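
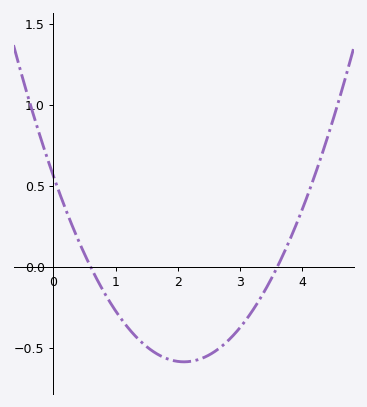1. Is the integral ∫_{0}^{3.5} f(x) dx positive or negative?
negative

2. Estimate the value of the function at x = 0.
0.55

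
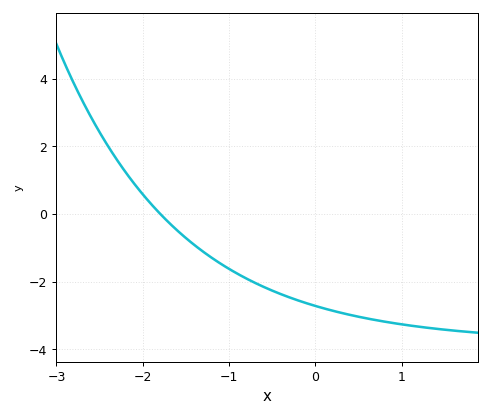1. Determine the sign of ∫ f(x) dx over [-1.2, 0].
negative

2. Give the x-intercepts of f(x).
-1.8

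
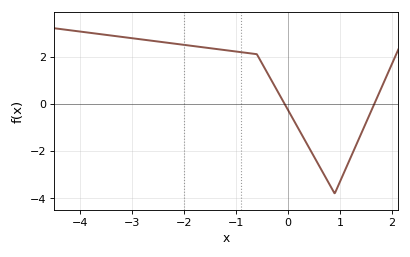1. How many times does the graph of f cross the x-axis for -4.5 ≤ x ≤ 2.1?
2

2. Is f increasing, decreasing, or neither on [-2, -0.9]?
decreasing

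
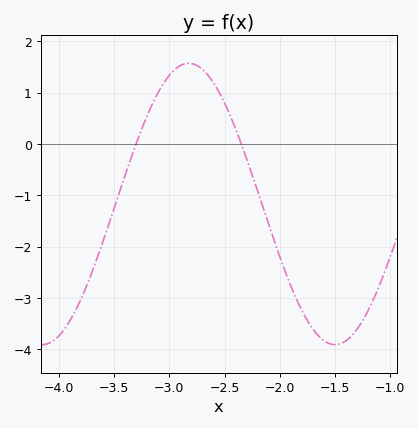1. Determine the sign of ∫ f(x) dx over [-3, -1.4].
negative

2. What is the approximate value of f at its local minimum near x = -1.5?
-3.9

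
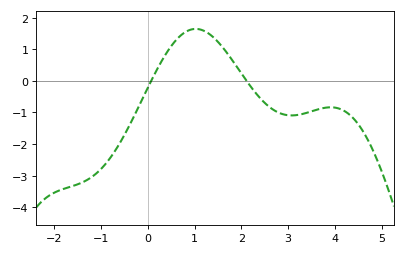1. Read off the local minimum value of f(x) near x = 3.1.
-1.09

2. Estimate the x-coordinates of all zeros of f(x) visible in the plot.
0.069, 2.11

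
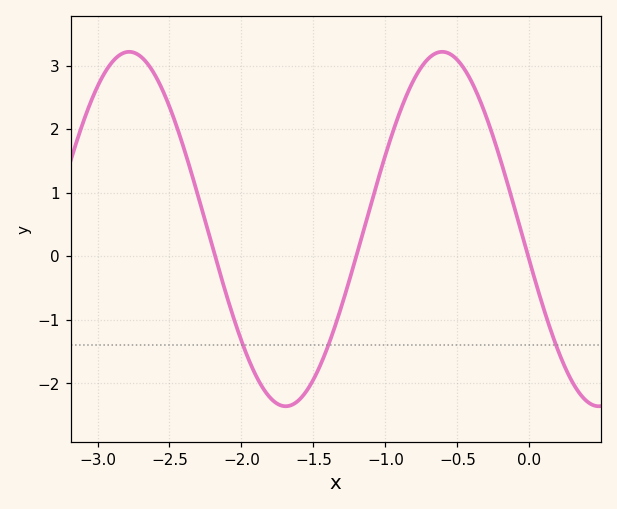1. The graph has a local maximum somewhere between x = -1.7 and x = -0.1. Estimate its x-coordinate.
-0.606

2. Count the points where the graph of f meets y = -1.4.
3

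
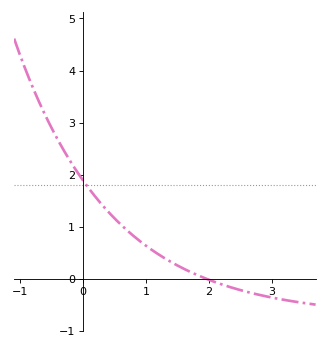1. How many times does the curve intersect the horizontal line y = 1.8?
1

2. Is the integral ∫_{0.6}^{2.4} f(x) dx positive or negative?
positive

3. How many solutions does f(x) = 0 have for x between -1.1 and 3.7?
1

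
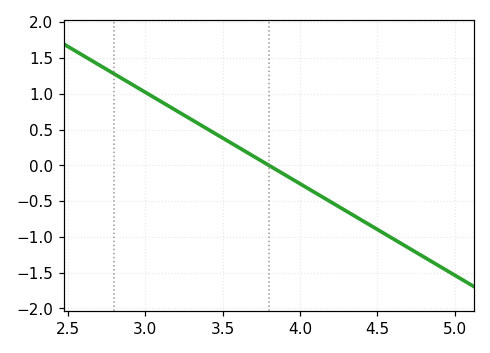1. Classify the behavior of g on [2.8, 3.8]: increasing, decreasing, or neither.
decreasing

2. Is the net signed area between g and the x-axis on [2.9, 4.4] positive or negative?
positive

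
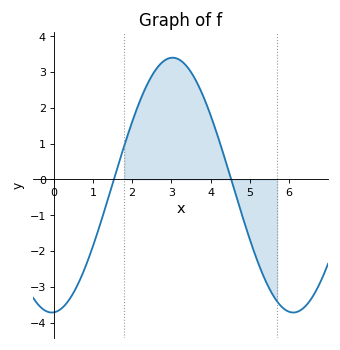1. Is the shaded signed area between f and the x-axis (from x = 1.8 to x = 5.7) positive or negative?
positive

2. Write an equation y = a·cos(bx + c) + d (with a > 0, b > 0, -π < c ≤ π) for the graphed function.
y = 3.56cos(1.02x - 3.09) - 0.16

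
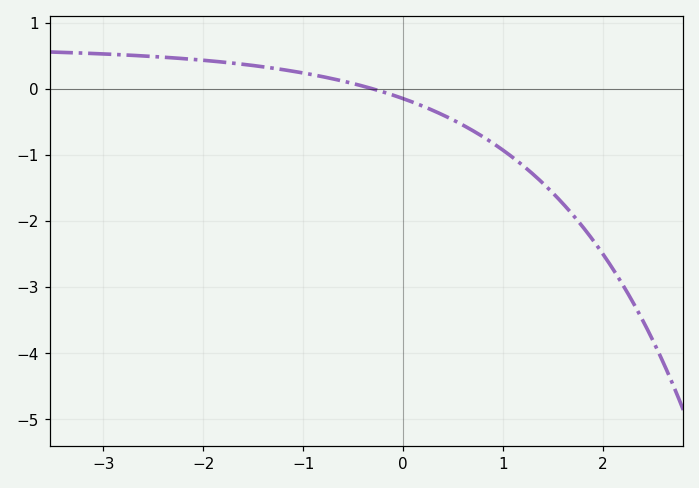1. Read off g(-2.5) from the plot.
0.486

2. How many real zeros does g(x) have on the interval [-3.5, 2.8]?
1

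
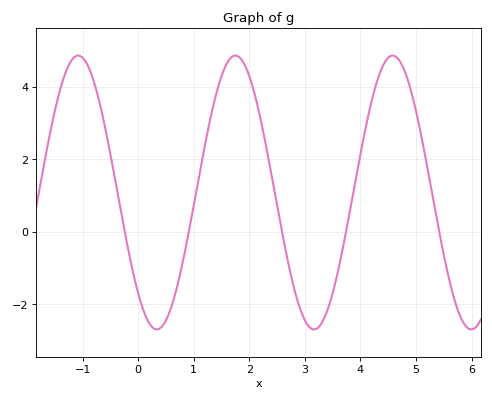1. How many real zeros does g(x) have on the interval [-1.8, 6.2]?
5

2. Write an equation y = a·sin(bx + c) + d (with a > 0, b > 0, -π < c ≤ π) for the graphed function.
y = 3.78sin(2.2x - 2.3) + 1.08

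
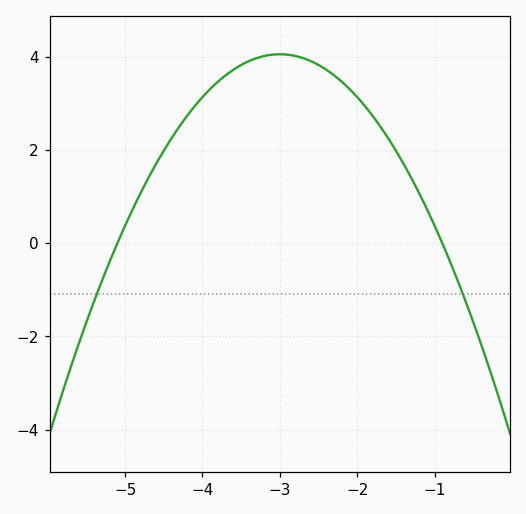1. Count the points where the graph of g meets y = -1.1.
2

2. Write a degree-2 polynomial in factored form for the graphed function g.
y = -0.92(x + 5.1)(x + 0.9)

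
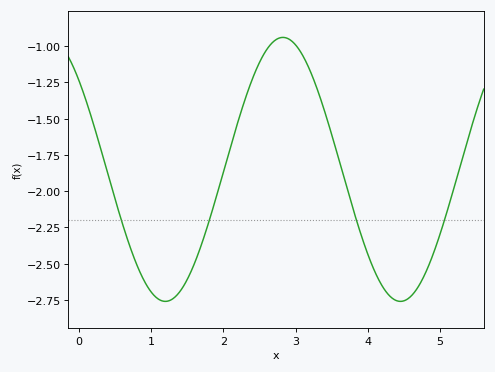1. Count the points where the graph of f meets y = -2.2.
4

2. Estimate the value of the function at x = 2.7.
-0.966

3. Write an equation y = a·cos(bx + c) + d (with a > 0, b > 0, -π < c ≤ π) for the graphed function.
y = 0.91cos(1.93x + 0.832) - 1.85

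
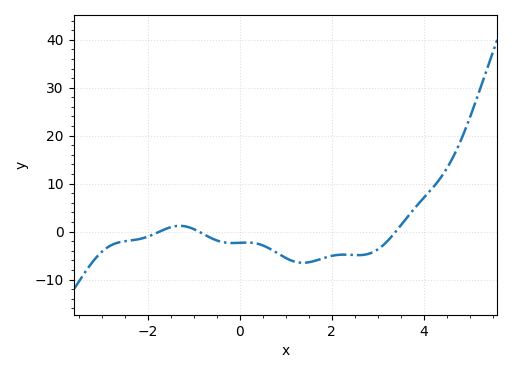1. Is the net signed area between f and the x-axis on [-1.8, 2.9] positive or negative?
negative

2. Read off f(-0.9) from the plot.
0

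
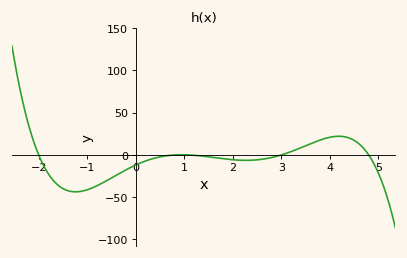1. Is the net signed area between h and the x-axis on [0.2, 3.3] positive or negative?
negative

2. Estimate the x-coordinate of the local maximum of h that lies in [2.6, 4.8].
4.2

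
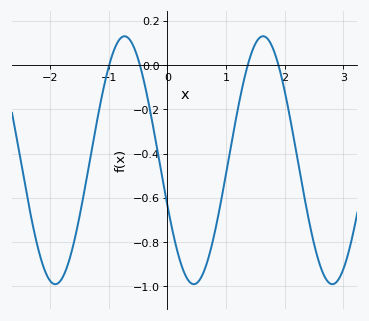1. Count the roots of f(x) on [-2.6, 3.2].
4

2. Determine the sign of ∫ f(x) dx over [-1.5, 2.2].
negative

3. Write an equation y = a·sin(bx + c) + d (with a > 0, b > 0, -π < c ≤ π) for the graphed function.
y = 0.56sin(2.7x - 2.8) - 0.43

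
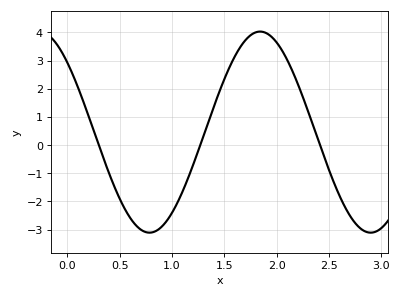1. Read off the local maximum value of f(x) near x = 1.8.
4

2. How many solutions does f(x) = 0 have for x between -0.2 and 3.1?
3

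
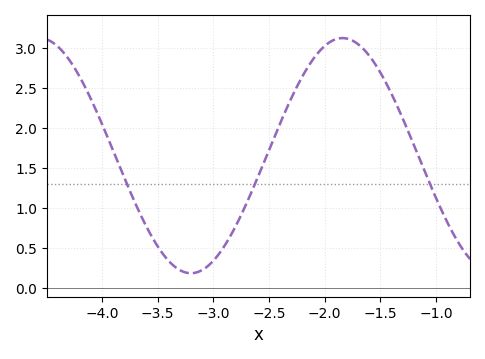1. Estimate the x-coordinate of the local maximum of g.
-1.84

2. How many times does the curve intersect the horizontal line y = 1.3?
3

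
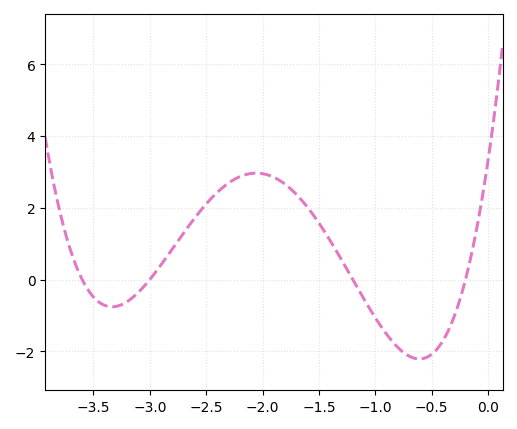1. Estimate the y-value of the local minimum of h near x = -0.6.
-2.21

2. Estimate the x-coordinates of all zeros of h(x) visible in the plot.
-3.6, -3, -1.2, -0.2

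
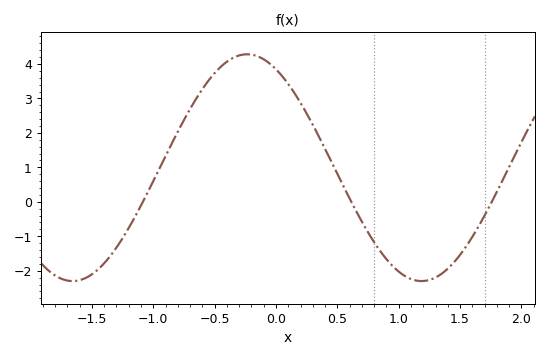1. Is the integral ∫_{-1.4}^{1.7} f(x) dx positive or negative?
positive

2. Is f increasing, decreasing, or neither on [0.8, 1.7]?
neither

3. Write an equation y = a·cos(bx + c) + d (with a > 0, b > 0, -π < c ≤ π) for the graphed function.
y = 3.29cos(2.21x + 0.52) + 0.99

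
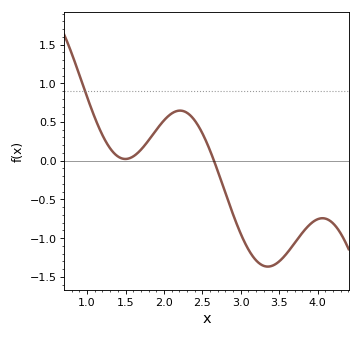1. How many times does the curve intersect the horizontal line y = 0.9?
1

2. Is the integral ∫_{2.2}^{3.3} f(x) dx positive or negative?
negative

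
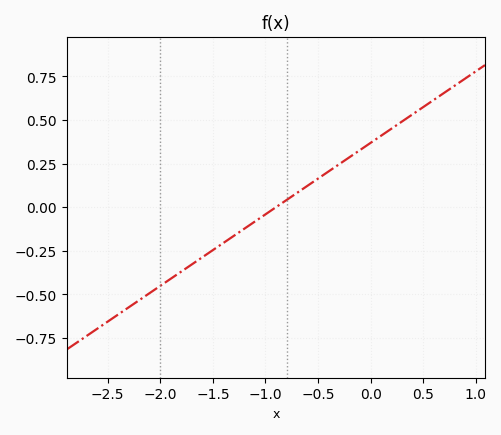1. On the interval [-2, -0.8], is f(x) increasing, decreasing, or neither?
increasing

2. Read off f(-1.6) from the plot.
-0.287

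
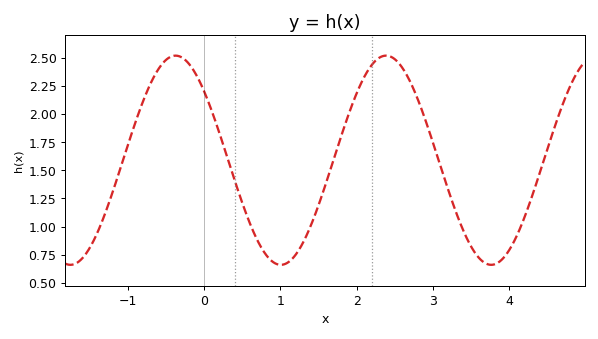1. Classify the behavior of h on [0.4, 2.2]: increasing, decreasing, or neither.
neither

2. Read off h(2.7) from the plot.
2.3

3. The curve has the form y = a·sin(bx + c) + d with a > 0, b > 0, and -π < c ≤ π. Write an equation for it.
y = 0.93sin(2.3x + 2.4) + 1.59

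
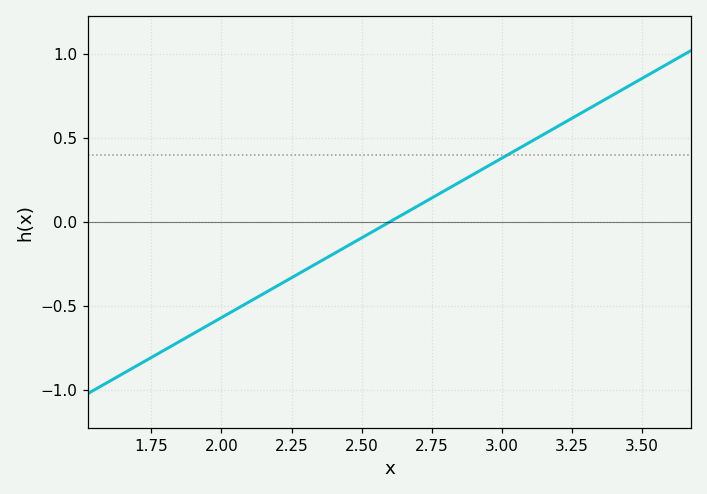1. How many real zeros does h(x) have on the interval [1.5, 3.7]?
1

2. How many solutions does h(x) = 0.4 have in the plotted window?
1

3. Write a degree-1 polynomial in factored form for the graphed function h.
y = 0.95(x - 2.6)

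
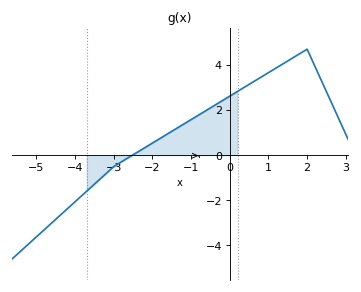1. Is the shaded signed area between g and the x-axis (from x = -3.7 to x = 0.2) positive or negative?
positive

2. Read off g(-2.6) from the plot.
-0.084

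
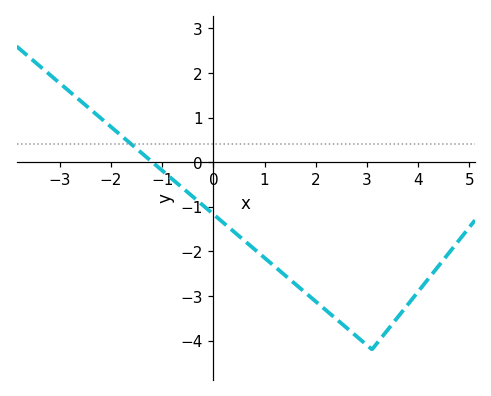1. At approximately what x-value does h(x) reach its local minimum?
3.2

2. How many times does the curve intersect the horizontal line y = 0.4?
1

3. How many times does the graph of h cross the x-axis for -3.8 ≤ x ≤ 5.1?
1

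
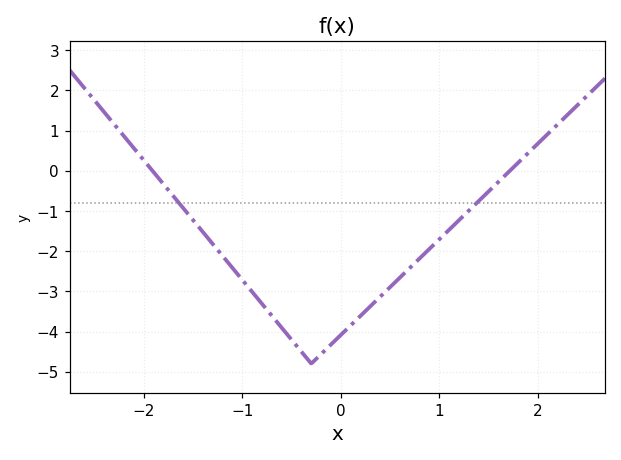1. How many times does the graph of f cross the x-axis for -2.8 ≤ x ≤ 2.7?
2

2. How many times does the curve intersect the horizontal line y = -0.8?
2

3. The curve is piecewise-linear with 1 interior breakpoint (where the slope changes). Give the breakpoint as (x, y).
(-0.3, -4.8)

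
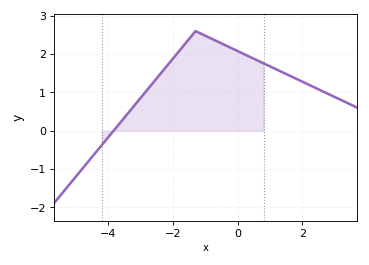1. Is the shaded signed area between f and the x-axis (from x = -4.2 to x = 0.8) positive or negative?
positive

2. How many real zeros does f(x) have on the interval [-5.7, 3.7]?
1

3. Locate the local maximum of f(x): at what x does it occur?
-1.3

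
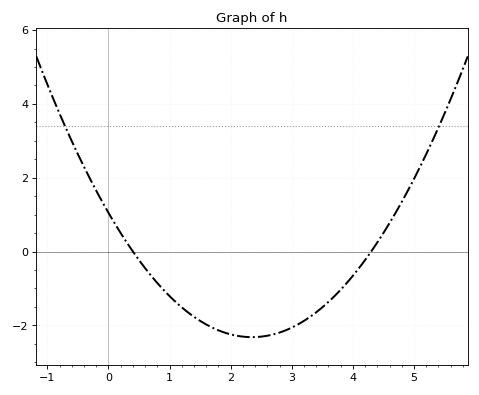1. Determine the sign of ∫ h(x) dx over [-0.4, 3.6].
negative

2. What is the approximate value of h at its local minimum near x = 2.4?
-2.32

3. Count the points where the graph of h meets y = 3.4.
2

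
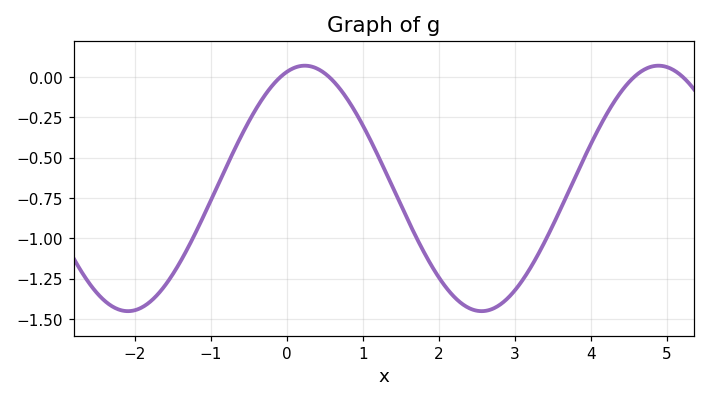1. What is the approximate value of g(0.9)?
-0.215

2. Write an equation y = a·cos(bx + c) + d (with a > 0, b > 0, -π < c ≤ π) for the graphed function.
y = 0.76cos(1.35x - 0.32) - 0.69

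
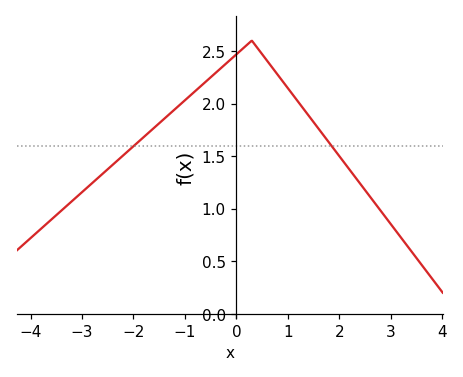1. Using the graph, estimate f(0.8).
2.3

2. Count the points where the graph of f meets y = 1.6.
2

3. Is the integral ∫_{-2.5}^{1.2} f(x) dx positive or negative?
positive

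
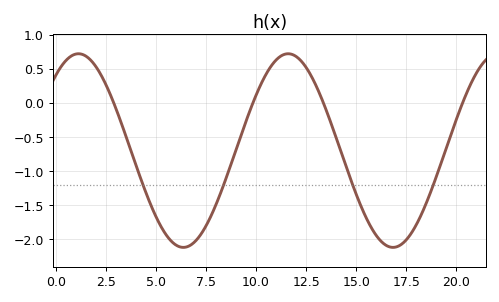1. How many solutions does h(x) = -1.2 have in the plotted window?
4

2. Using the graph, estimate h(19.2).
-0.9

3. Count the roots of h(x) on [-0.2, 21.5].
4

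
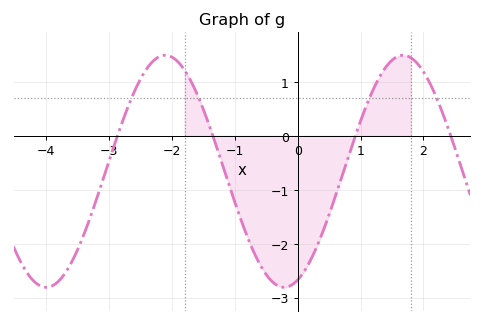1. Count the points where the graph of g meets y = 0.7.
4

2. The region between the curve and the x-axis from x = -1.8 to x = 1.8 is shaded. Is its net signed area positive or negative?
negative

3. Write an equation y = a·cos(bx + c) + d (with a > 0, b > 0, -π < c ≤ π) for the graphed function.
y = 2.15cos(1.7x - 2.8) - 0.66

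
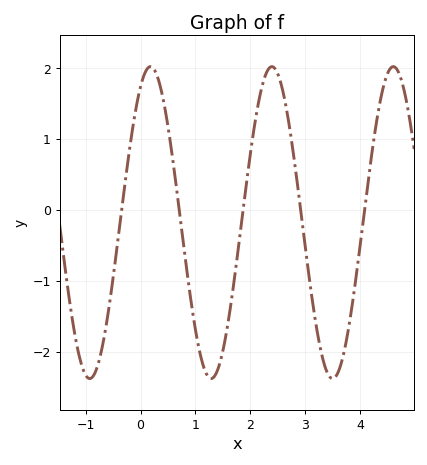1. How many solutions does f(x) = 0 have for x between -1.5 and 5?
5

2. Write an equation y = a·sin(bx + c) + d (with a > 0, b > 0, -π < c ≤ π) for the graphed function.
y = 2.2sin(2.84x + 1.06) - 0.18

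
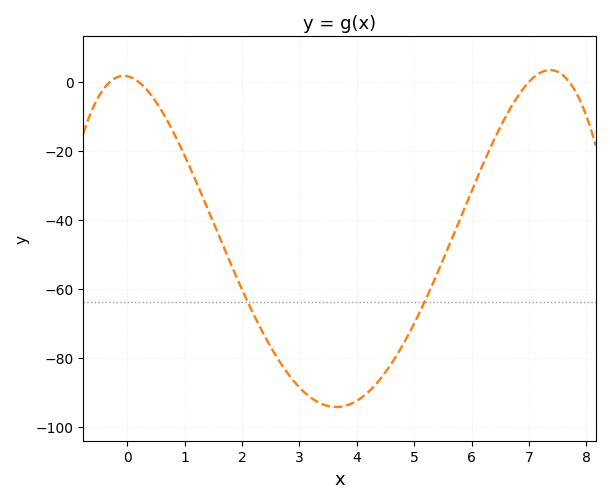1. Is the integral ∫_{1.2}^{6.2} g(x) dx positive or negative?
negative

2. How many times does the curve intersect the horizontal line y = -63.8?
2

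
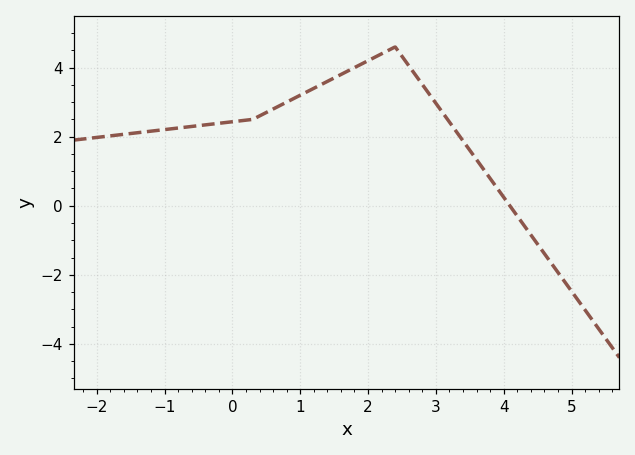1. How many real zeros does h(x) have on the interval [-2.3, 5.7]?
1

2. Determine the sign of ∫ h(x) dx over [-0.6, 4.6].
positive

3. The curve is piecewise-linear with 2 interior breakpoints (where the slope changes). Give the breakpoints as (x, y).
(0.3, 2.5); (2.4, 4.6)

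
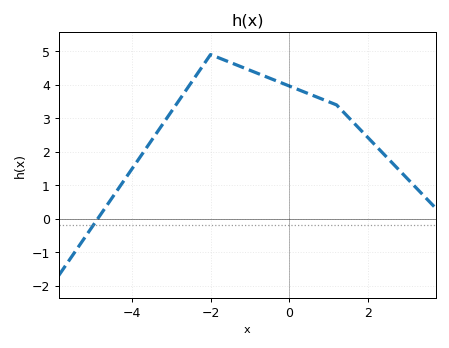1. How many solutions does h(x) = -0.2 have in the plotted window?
1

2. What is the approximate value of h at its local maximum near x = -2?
4.9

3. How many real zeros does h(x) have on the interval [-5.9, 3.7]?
1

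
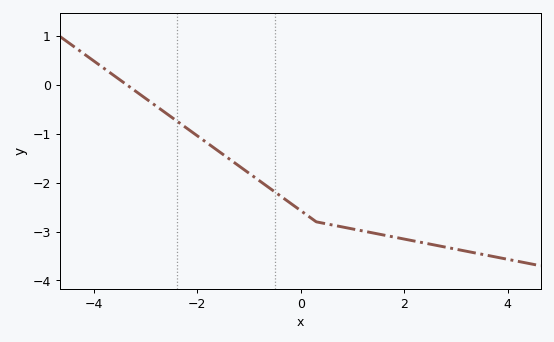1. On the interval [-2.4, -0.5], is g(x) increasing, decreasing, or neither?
decreasing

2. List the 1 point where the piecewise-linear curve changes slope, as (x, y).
(0.3, -2.8)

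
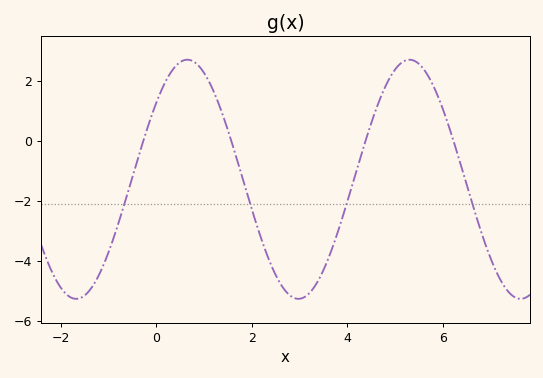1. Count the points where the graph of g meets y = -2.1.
4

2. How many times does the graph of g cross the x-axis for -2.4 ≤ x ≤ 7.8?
4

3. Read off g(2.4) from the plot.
-4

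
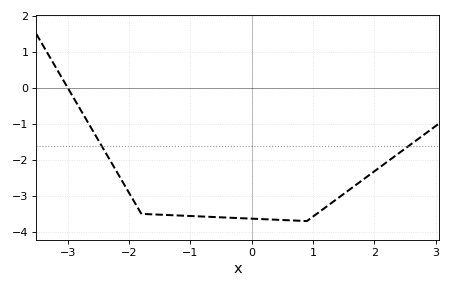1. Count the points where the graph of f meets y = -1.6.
2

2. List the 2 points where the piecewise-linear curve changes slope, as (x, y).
(-1.8, -3.5); (0.9, -3.7)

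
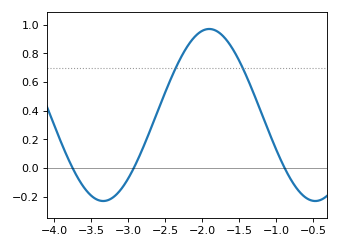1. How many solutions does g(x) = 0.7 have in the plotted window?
2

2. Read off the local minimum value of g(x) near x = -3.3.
-0.23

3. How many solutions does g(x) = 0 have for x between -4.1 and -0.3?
3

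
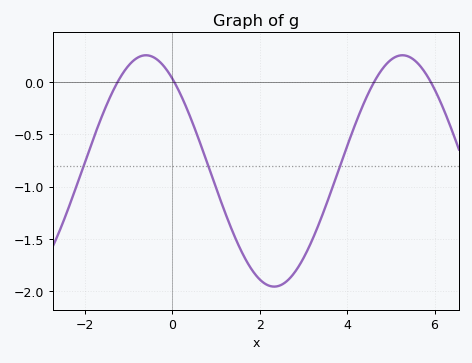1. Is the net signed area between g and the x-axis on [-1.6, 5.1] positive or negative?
negative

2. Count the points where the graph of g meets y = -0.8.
3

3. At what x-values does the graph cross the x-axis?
-1.2, 0, 4.6, 6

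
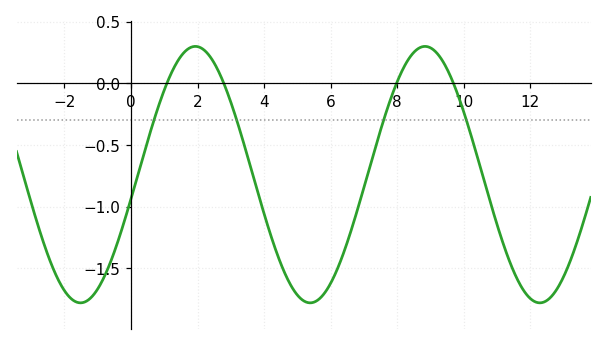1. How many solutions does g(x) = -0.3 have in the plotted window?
4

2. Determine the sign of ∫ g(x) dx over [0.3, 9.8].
negative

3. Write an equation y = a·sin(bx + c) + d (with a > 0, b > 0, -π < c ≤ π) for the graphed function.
y = 1.04sin(0.91x - 0.19) - 0.74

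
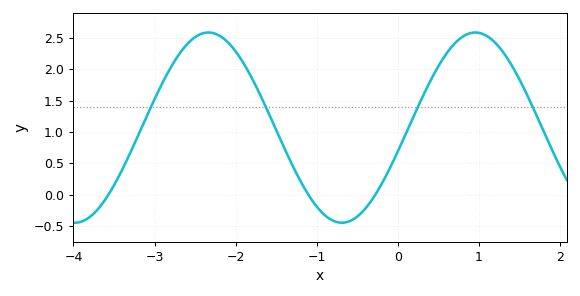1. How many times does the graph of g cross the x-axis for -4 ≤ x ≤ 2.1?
3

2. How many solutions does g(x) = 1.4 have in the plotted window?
4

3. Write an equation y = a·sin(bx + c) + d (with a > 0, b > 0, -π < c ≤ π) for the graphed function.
y = 1.52sin(1.9x - 0.25) + 1.07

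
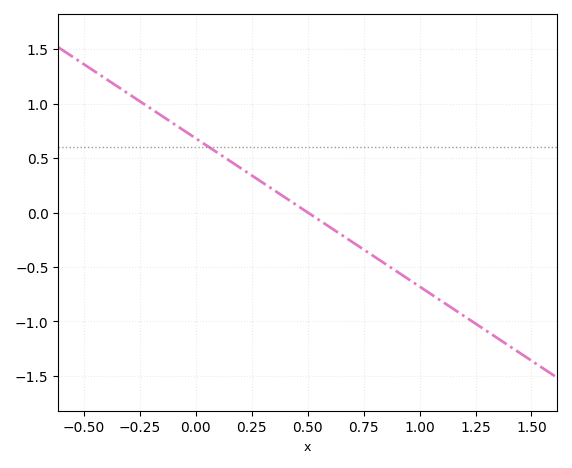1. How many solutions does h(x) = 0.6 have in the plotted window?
1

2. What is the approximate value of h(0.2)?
0.408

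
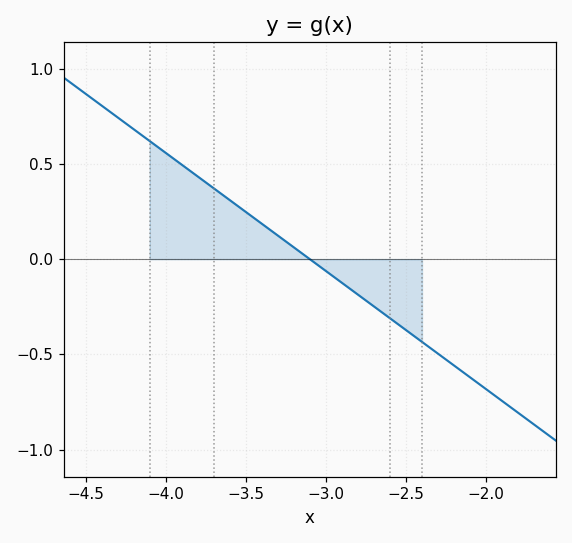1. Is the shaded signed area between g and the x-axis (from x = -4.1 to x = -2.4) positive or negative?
positive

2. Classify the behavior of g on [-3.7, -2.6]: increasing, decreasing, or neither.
decreasing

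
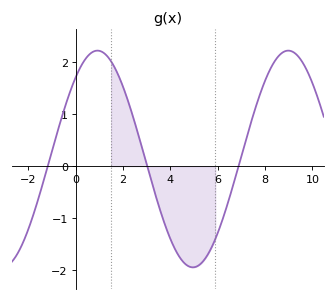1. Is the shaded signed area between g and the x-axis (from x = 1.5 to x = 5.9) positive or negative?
negative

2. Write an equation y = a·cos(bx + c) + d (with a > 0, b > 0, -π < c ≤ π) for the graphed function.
y = 2.08cos(0.78x - 0.722) + 0.14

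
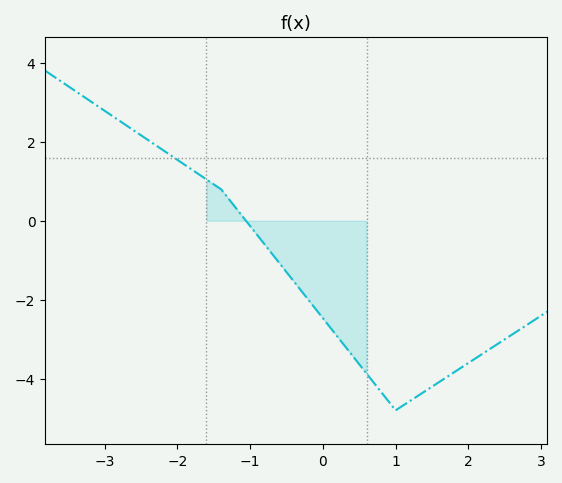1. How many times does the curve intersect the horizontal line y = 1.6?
1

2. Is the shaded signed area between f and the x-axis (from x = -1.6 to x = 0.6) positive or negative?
negative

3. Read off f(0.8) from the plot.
-4.33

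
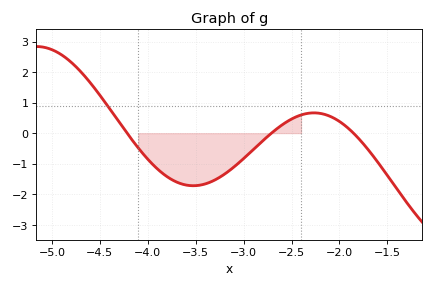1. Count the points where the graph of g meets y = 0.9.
1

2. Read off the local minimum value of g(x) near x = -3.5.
-1.72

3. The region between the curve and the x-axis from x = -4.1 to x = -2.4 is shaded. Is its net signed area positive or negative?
negative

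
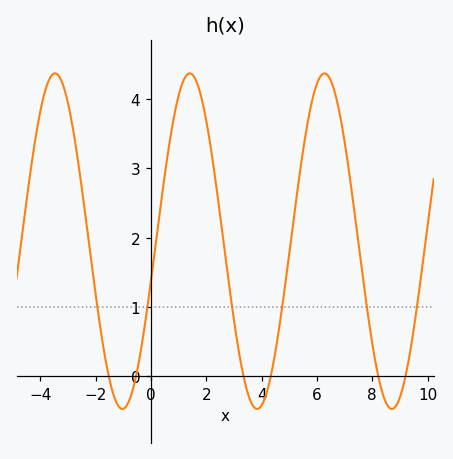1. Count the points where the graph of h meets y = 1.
6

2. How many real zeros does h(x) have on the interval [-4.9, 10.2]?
6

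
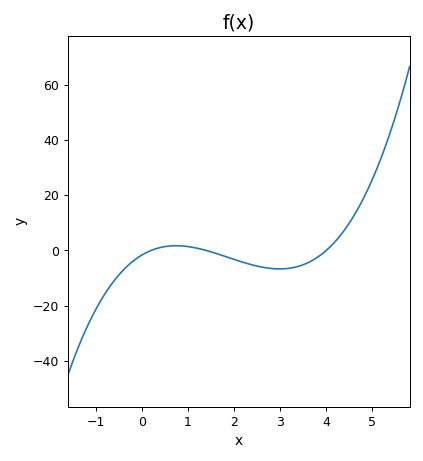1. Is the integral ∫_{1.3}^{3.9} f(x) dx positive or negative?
negative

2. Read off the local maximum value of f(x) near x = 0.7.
1.73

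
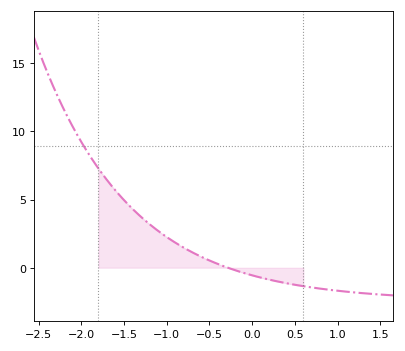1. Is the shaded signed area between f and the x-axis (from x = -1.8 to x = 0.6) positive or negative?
positive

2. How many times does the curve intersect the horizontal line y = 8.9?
1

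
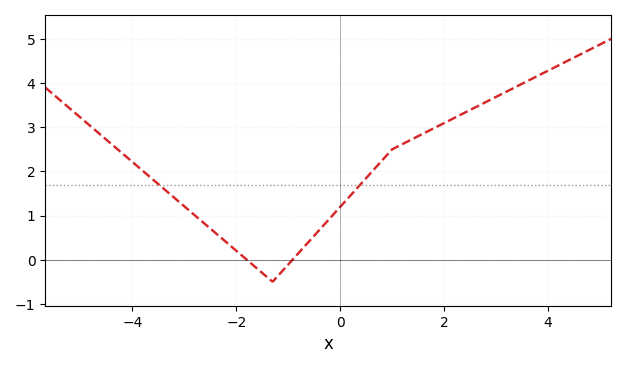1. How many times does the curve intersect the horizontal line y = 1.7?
2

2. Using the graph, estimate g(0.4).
1.72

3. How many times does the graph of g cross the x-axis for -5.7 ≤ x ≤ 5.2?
2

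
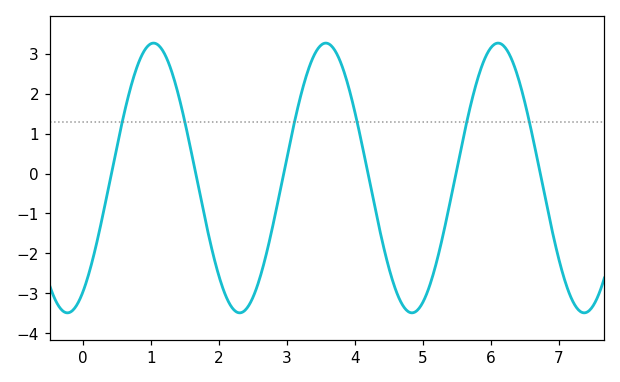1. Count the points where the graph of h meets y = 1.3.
6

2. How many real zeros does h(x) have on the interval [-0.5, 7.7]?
6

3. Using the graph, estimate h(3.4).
2.97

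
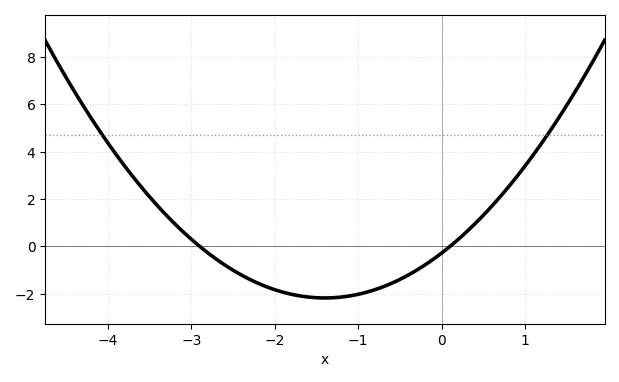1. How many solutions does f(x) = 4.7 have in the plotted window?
2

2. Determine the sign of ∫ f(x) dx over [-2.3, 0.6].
negative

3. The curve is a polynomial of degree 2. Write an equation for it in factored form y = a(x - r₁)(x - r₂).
y = 0.97(x + 2.9)(x - 0.1)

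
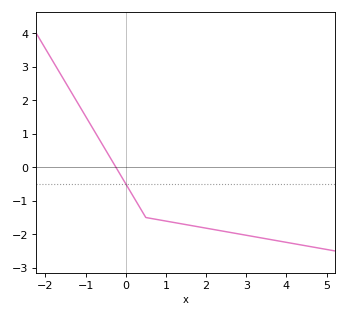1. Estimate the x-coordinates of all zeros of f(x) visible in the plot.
-0.244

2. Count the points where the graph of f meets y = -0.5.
1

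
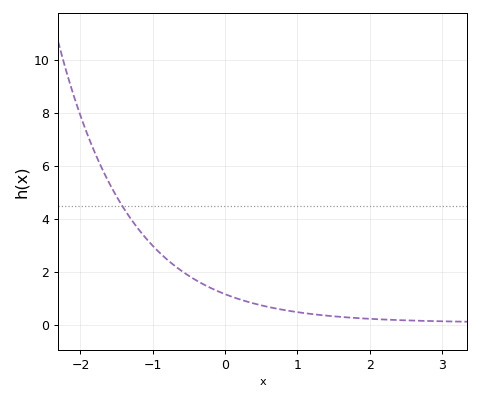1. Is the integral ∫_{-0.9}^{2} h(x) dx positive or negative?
positive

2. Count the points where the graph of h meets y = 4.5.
1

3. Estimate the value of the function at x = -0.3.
1.6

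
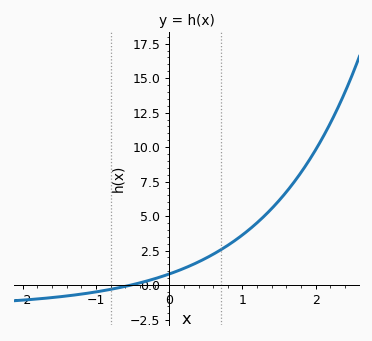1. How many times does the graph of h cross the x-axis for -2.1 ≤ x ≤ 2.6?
1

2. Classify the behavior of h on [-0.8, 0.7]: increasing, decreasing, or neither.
increasing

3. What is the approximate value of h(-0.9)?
-0.5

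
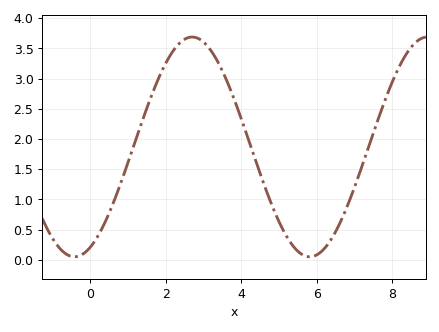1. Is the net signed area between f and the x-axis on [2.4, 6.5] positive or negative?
positive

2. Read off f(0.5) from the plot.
0.75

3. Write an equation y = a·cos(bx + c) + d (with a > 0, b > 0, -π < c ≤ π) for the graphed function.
y = 1.82cos(1x - 2.7) + 1.87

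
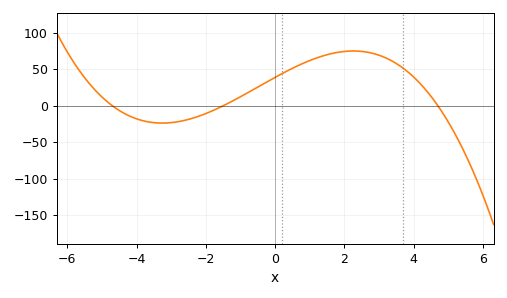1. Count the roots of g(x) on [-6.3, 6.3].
3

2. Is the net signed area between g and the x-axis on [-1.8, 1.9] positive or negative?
positive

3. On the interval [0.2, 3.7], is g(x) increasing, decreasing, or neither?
neither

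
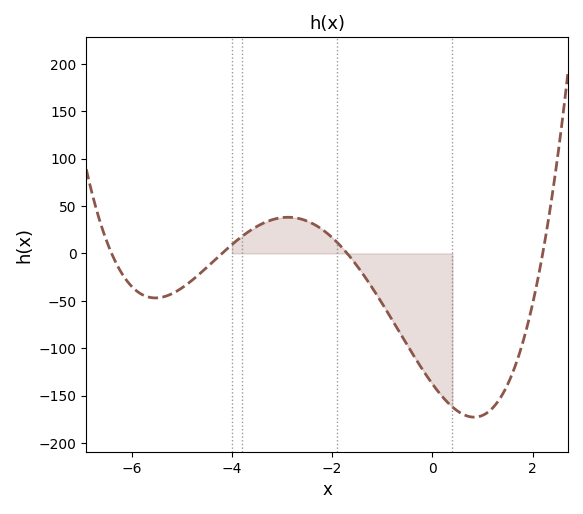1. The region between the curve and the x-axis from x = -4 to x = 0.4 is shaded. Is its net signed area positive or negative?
negative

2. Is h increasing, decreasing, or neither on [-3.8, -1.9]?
neither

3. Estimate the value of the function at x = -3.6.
25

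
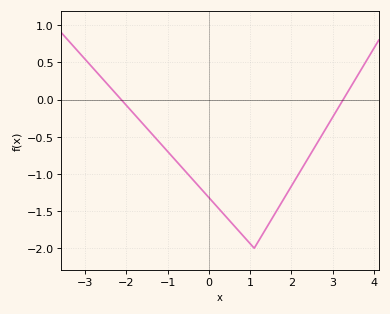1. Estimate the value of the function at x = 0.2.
-1.44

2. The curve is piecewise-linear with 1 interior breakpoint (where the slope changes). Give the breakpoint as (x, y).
(1.1, -2)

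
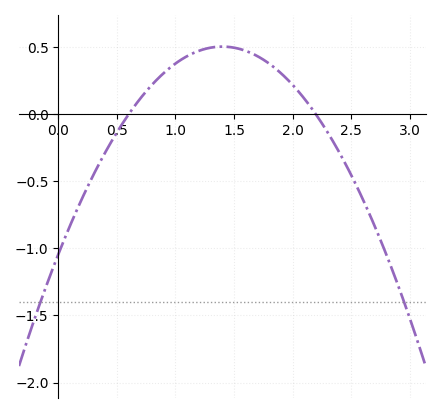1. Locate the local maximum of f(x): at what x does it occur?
1.4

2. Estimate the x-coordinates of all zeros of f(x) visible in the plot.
0.6, 2.2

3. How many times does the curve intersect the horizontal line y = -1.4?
2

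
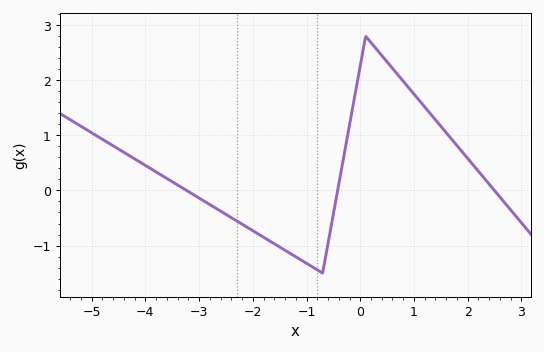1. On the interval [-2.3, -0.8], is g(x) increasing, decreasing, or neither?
decreasing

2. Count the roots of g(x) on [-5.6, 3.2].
3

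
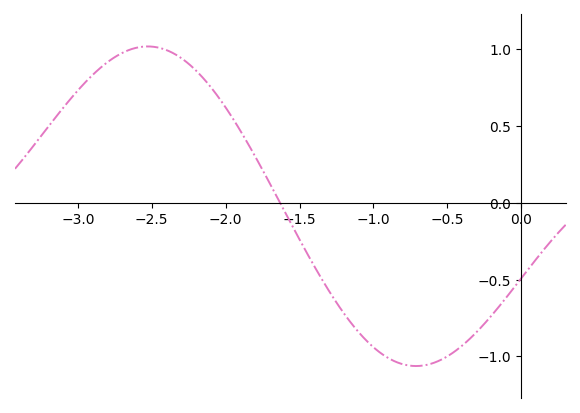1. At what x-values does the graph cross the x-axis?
-1.65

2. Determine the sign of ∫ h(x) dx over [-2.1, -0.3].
negative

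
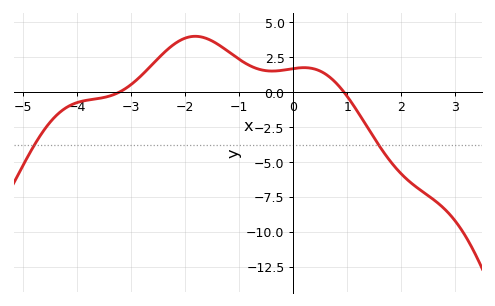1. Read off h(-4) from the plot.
-0.8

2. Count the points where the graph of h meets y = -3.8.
2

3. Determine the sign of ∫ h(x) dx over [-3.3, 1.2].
positive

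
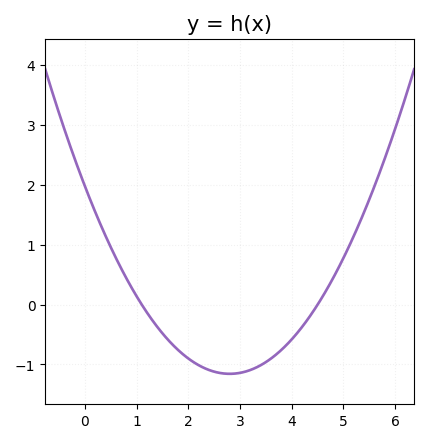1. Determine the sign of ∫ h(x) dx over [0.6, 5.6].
negative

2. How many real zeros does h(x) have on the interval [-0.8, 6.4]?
2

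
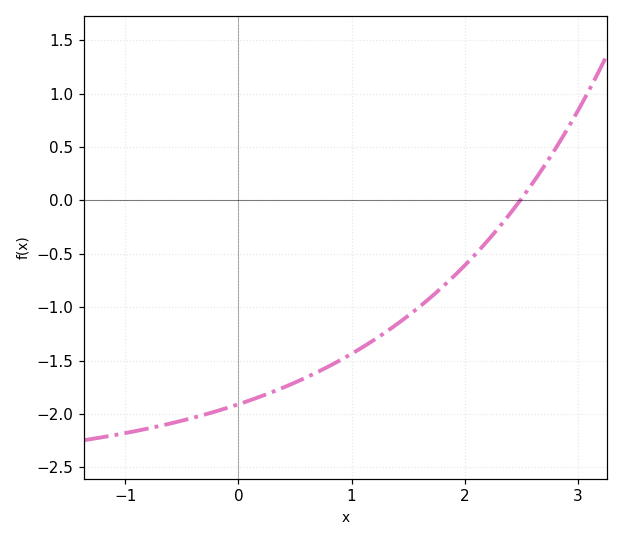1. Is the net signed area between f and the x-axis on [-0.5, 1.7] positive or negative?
negative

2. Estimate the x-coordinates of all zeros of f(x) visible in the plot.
2.49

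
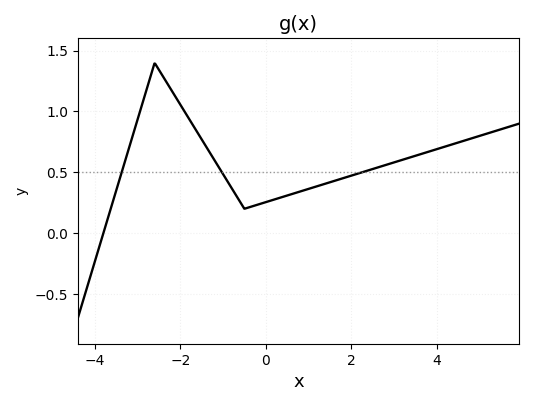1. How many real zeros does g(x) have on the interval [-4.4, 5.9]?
1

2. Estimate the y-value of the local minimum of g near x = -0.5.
0.2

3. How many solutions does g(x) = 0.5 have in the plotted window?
3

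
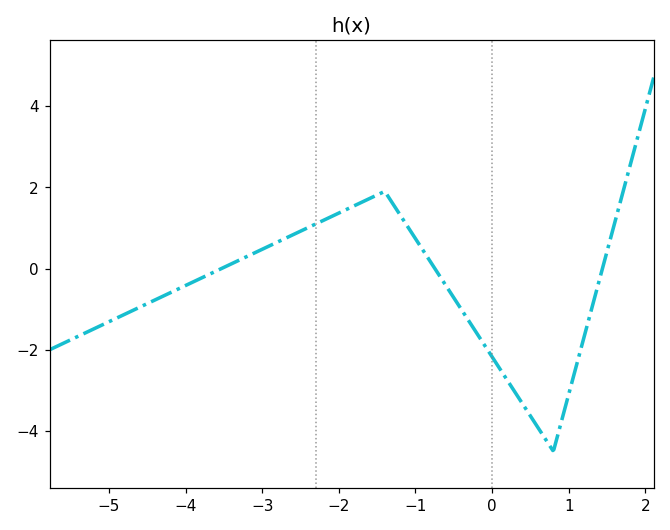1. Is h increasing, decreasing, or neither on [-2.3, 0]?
neither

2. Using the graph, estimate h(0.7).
-4.21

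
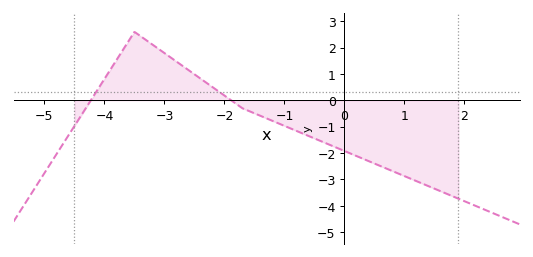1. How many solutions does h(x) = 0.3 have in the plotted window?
2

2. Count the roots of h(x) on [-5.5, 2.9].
2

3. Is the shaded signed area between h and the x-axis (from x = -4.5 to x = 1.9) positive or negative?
negative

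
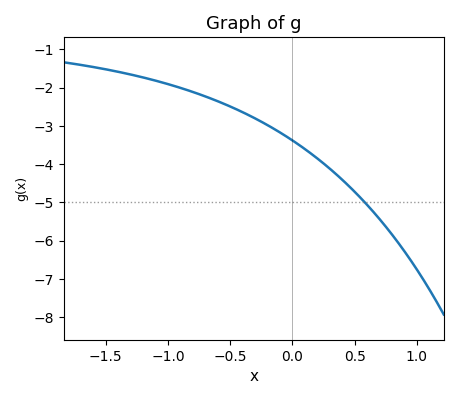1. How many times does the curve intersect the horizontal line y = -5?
1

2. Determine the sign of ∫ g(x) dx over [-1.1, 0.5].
negative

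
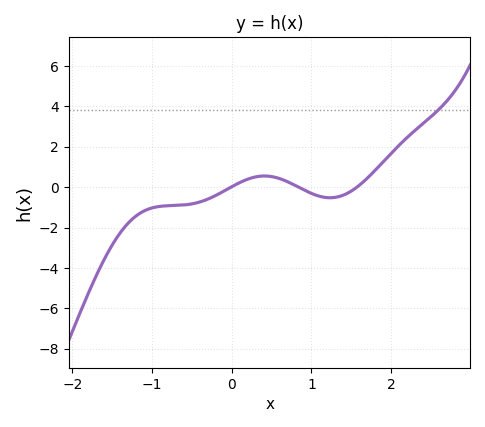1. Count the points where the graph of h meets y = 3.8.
1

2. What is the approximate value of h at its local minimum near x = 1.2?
-0.6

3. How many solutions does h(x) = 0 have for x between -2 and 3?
3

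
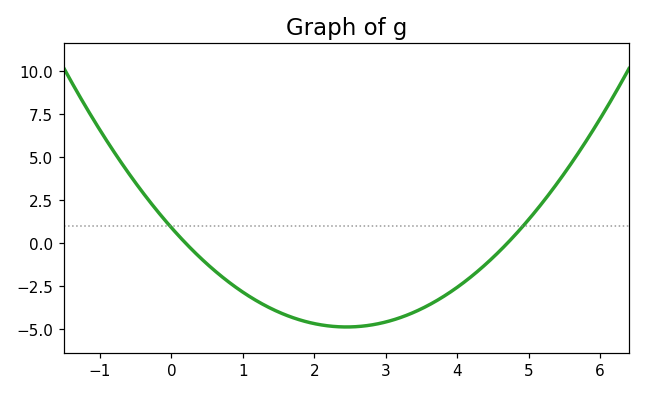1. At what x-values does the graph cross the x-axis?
0.2, 4.6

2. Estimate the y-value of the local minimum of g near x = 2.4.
-4.8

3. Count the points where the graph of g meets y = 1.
2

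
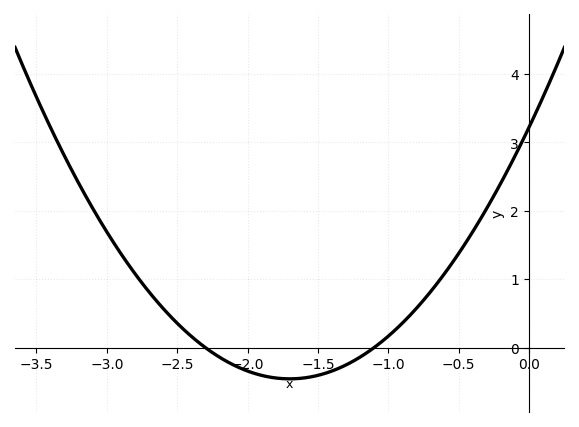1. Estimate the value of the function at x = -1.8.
-0.444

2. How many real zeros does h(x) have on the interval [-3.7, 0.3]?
2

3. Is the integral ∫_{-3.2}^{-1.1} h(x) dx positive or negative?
positive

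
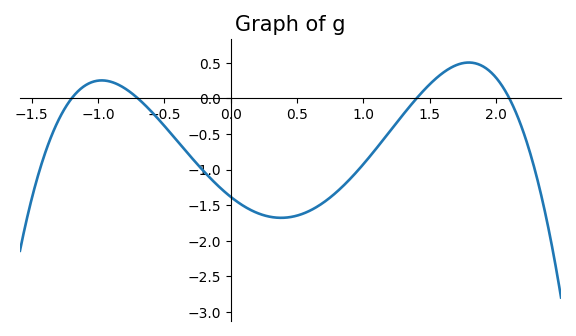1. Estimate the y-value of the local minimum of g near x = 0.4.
-1.68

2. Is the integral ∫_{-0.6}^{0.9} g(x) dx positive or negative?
negative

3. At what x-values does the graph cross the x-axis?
-1.2, -0.7, 1.4, 2.1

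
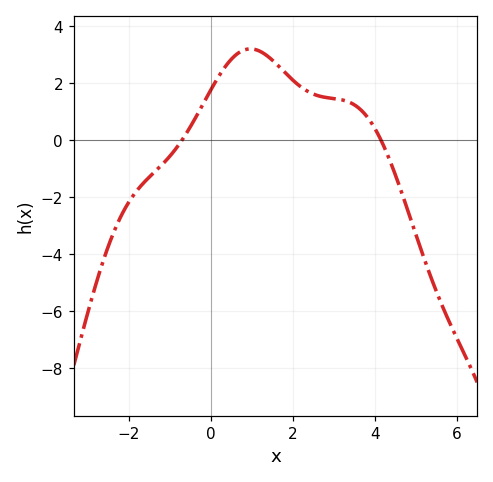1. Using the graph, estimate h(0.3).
2.4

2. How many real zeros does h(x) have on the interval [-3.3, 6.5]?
2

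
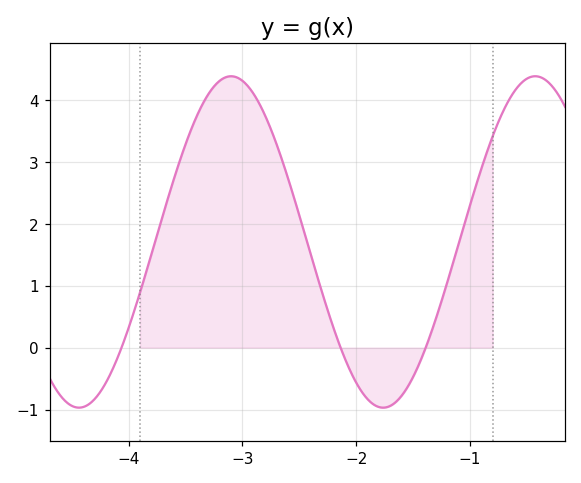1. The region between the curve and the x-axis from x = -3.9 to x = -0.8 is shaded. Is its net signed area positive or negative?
positive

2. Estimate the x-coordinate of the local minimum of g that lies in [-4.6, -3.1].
-4.4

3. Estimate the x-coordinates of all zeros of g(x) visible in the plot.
-4.1, -2.1, -1.4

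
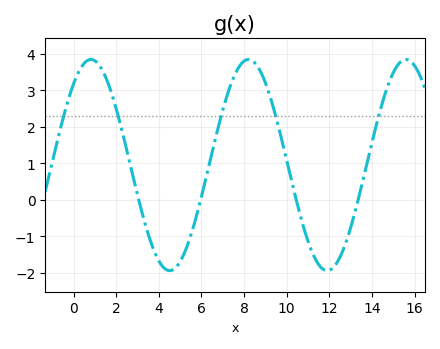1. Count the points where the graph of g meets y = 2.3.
5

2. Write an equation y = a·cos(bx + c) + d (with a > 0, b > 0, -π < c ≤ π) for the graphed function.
y = 2.89cos(0.85x - 0.69) + 0.95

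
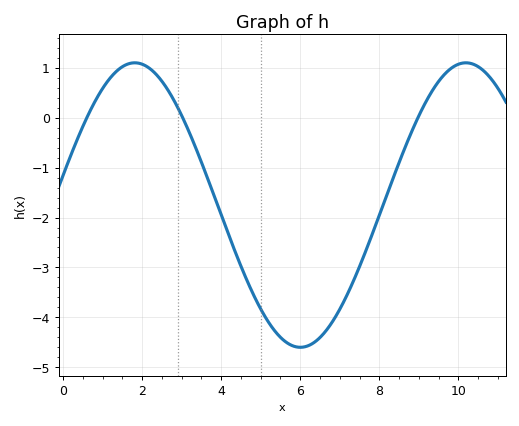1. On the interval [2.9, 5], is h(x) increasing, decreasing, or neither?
decreasing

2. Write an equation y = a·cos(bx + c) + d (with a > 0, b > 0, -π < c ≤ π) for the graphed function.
y = 2.85cos(0.75x - 1.4) - 1.75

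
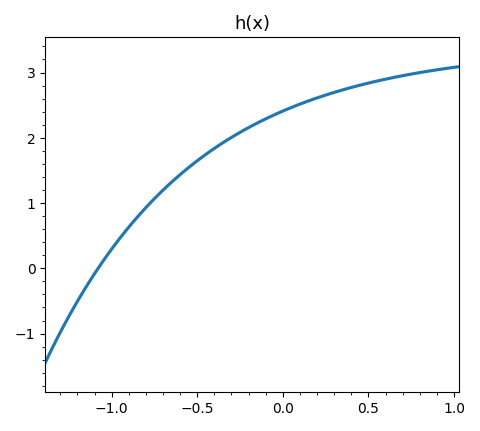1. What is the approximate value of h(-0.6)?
1.4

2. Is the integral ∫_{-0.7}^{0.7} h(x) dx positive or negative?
positive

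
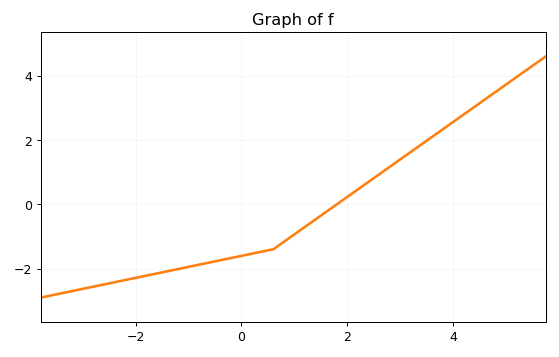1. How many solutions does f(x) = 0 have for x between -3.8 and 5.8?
1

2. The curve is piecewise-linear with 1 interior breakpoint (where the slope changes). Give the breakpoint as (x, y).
(0.6, -1.4)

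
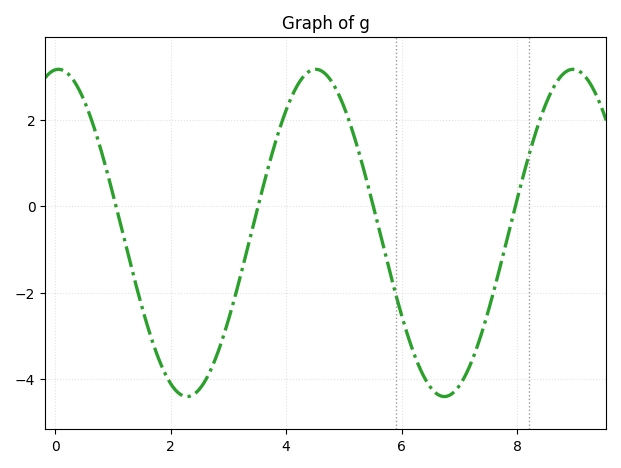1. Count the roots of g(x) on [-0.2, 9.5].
4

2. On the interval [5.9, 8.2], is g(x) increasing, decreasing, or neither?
neither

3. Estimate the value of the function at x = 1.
0.2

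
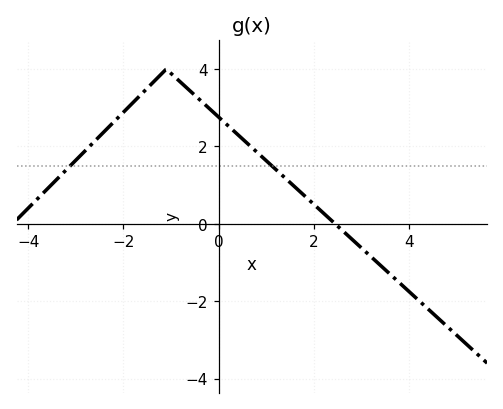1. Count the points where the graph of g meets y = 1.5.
2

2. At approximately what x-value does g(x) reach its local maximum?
-1.2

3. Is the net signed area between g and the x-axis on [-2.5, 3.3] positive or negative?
positive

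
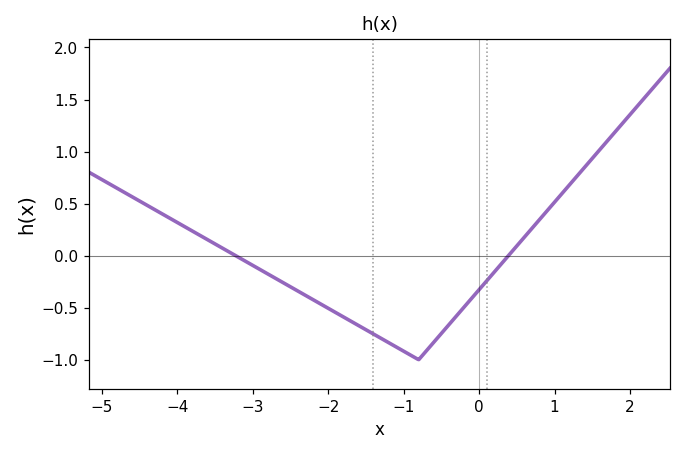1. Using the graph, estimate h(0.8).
0.346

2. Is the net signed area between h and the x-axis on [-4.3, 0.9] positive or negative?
negative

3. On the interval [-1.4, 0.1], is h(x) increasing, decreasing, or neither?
neither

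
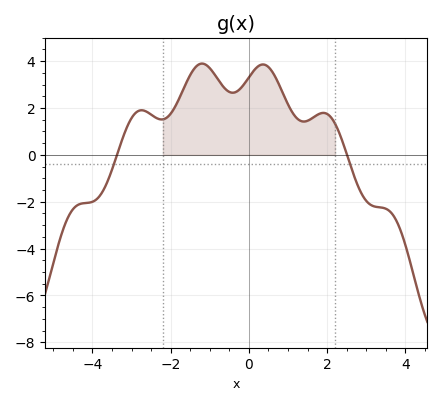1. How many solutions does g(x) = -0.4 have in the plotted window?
2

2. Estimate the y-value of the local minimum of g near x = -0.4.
2.6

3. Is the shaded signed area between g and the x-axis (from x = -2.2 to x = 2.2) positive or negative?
positive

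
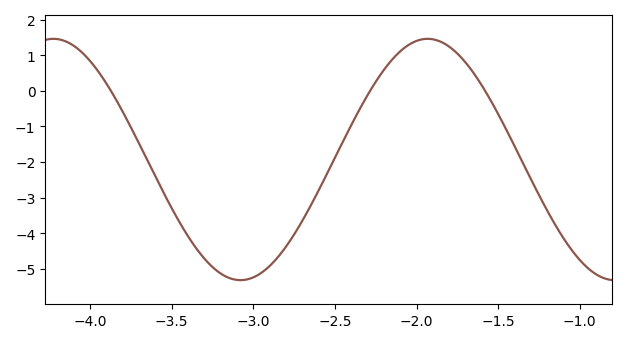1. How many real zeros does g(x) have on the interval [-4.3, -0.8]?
3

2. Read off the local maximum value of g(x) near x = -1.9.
1.46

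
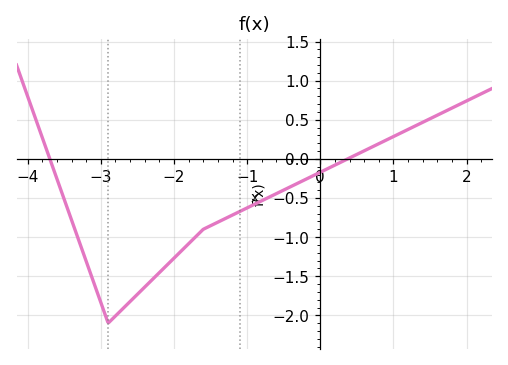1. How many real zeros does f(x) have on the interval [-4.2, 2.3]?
2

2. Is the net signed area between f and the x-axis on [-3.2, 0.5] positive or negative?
negative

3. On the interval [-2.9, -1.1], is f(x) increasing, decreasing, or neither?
increasing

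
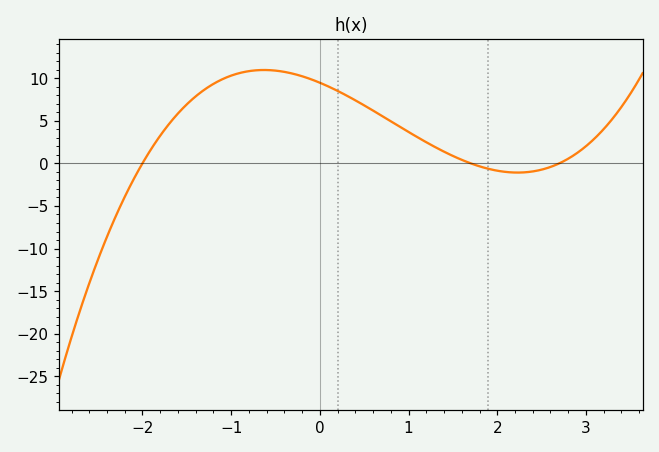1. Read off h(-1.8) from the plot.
3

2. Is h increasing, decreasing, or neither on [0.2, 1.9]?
decreasing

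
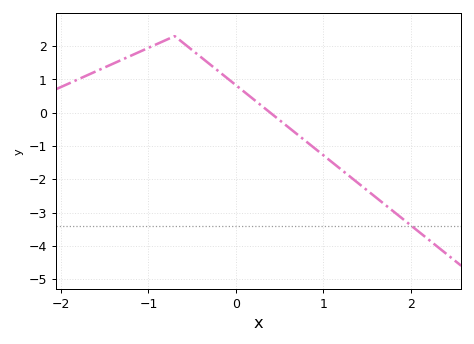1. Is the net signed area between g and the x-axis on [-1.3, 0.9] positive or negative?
positive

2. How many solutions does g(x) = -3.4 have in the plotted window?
1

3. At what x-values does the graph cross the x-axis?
0.393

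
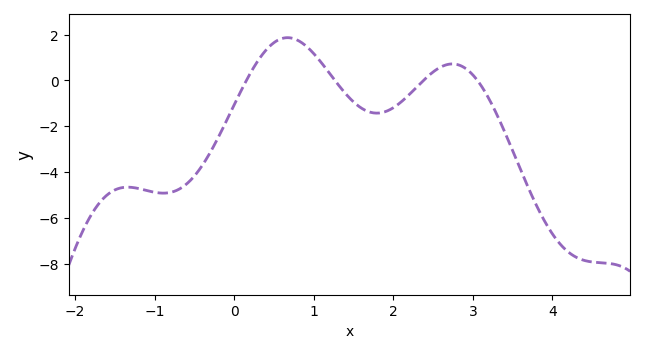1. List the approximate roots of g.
0.153, 1.27, 2.38, 3.06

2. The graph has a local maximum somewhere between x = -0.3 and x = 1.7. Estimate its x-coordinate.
0.668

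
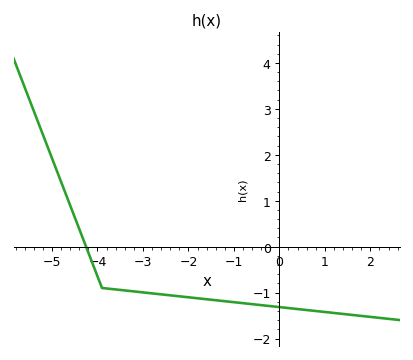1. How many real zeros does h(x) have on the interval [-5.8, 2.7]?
1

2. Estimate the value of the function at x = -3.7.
-0.921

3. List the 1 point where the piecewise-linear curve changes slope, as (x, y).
(-3.9, -0.9)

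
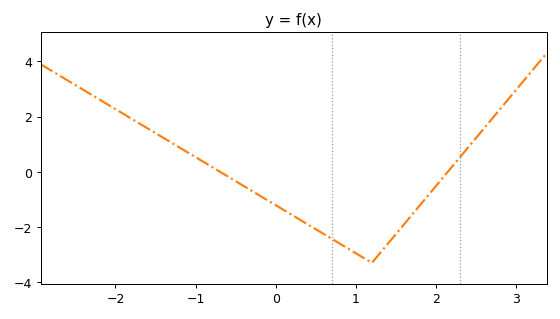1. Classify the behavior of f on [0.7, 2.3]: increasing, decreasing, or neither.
neither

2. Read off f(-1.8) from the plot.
1.93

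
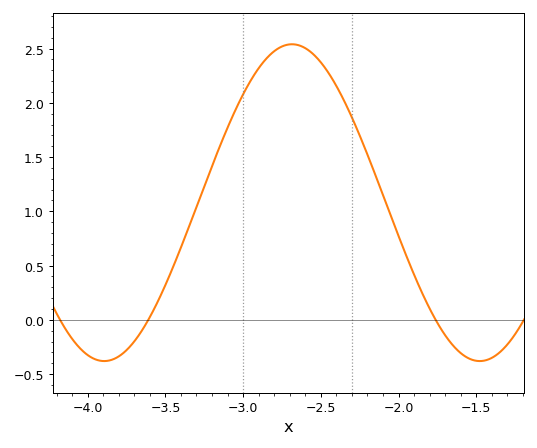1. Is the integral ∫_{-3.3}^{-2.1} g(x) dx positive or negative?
positive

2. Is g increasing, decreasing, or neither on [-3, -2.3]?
neither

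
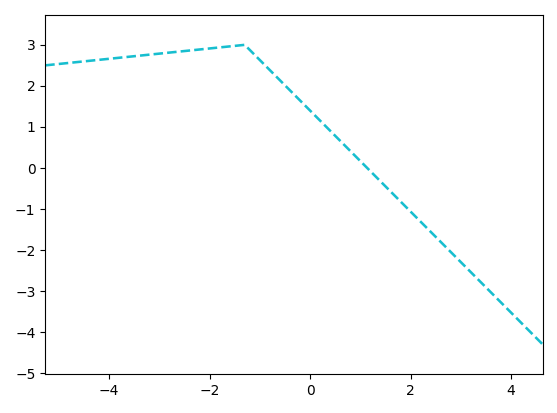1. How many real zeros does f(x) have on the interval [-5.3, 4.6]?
1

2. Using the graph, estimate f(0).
1.4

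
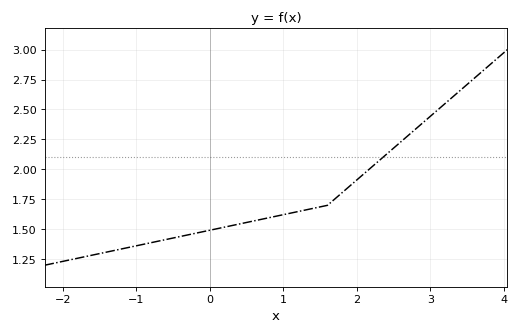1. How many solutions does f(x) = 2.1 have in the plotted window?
1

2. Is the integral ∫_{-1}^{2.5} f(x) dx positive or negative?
positive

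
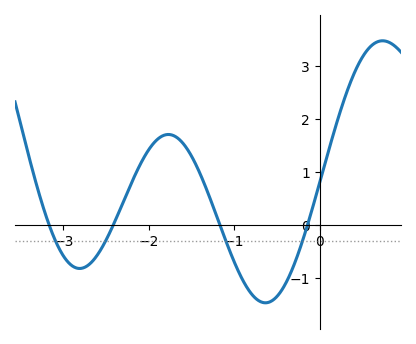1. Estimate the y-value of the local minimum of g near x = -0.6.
-1.5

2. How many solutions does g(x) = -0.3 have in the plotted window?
4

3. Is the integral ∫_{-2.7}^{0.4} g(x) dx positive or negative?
positive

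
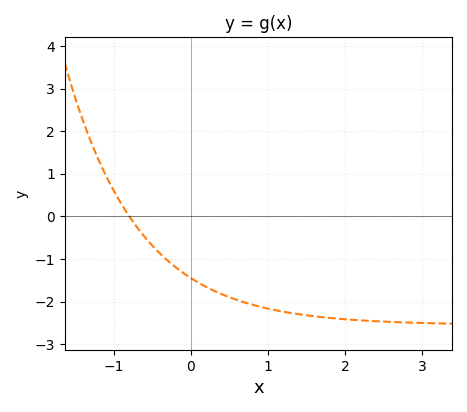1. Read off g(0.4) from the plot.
-1.83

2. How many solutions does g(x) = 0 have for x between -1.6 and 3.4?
1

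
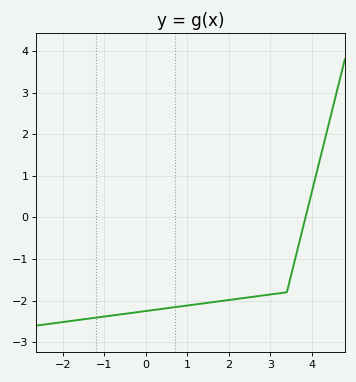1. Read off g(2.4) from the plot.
-1.9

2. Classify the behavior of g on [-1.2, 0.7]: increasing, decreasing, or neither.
increasing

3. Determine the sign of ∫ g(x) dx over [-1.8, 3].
negative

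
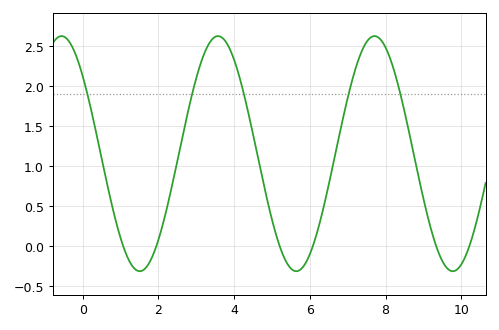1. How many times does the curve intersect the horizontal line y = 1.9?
5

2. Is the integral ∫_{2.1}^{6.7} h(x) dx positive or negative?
positive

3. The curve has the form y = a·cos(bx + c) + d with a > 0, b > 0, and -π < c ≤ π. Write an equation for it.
y = 1.47cos(1.5x + 0.85) + 1.16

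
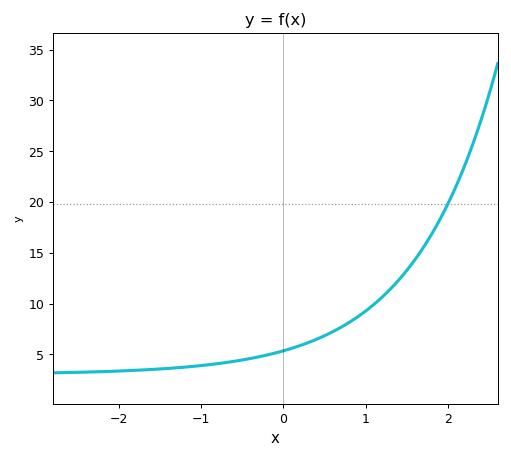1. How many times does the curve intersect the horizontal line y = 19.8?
1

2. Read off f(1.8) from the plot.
16.8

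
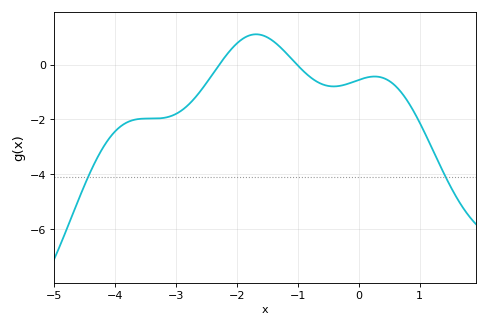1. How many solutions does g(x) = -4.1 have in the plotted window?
2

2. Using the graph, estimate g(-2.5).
-0.6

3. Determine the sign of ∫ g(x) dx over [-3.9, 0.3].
negative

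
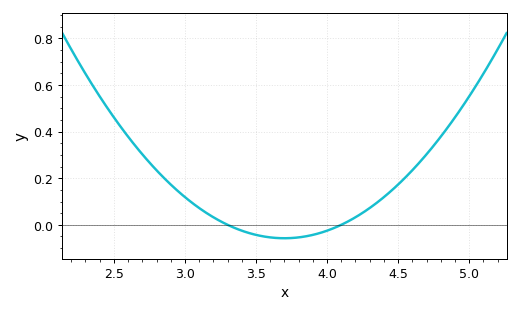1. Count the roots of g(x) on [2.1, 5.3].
2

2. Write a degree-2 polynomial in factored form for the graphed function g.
y = 0.36(x - 3.3)(x - 4.1)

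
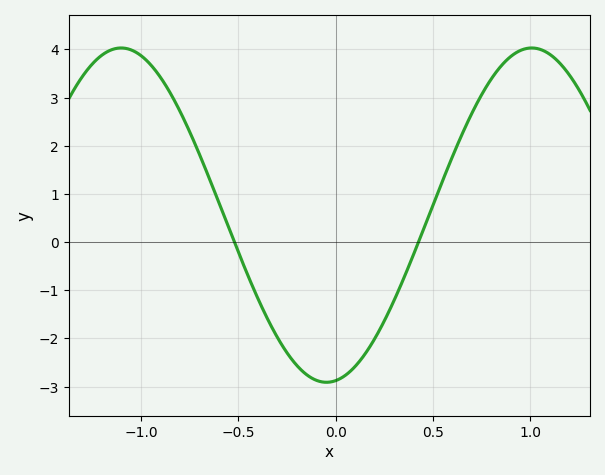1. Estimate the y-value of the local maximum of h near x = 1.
4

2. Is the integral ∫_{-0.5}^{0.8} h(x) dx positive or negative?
negative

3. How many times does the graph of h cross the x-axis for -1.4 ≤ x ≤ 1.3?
2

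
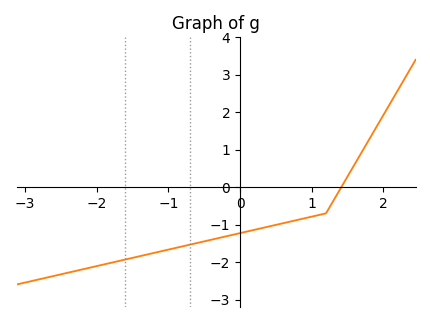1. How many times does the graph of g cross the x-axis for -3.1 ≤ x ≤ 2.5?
1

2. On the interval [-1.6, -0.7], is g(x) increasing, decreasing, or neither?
increasing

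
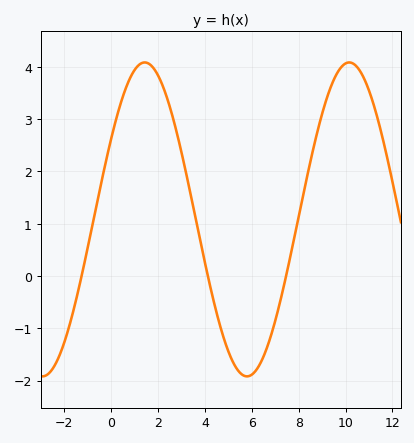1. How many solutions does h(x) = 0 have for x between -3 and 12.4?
3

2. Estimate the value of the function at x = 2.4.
3.4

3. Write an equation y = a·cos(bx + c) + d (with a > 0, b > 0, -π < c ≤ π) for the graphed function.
y = 3cos(0.72x - 1) + 1.08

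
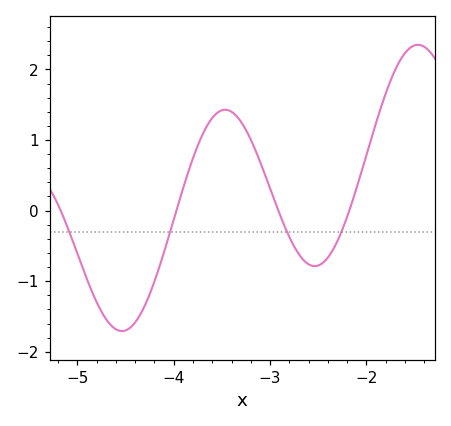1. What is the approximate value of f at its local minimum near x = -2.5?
-0.787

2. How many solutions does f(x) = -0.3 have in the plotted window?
4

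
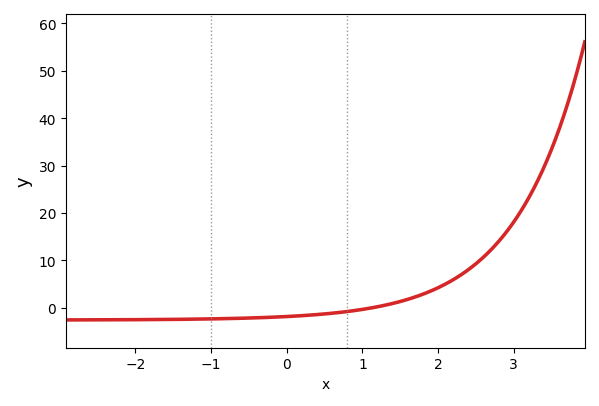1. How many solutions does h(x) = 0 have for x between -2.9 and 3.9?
1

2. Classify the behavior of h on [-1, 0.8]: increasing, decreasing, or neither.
increasing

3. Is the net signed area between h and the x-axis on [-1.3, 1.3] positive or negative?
negative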